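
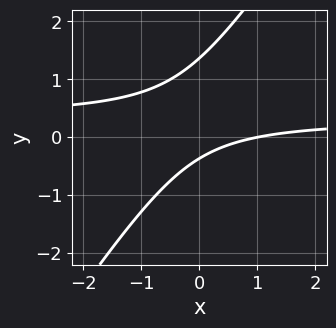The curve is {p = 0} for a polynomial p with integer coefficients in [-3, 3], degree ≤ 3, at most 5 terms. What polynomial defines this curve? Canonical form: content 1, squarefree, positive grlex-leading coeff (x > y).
The degree is 2 — a generic line meets the curve in up to 2 points.
Reading off the gridlines: one x-axis crossing is at x = 1.
These observations pin down the coefficients.

3*x*y - 2*y^2 - x + 2*y + 1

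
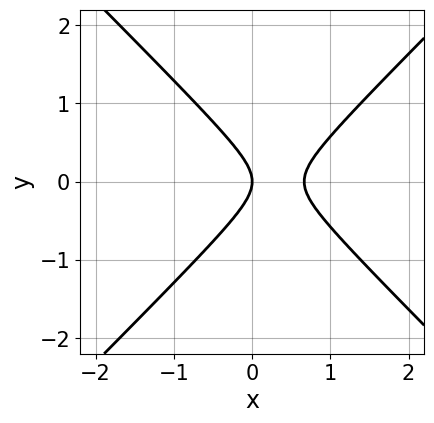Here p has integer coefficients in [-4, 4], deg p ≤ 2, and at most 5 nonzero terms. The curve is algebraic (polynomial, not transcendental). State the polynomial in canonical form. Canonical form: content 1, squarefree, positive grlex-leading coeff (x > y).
1. Degree: the shape is more complex than any degree-1 curve, so deg p = 2.
2. Symmetries: it's symmetric under y → −y, forcing even powers of y.
3. Observable constraints: one y-axis crossing is at y = 0; it crosses the x-axis at the gridline x = 0.
4. Together with the visible shape, these determine p as stated.

3*x^2 - 3*y^2 - 2*x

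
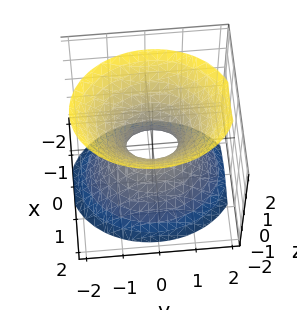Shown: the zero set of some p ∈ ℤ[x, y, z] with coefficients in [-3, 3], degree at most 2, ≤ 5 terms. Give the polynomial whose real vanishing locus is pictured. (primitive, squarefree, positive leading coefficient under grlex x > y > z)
(a) Degree: one connected sheet with a waist; a quadric, so deg p = 2.
(b) Symmetries: mirror symmetry x ↦ −x ⇒ only even powers of x; the y ↦ −y reflection is a symmetry, so y appears only in even powers; it's symmetric under z → −z, forcing even powers of z.
(c) From the visible intercepts: the surface avoids every integer z-axis point in the box.
(d) These observations pin down the coefficients.

3*x^2 + 2*y^2 - 2*z^2 - 1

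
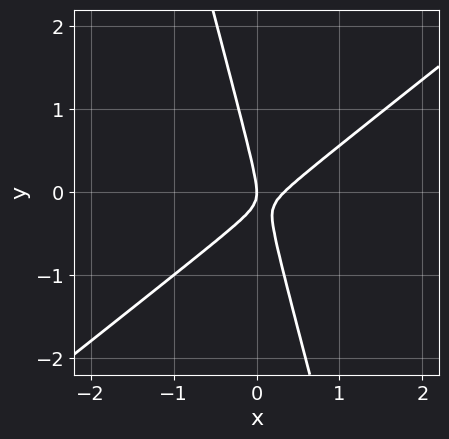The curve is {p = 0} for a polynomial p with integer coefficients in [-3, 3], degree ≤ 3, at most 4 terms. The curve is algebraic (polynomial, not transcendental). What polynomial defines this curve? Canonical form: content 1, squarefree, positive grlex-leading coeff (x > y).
3*x^2 - 3*x*y - y^2 - x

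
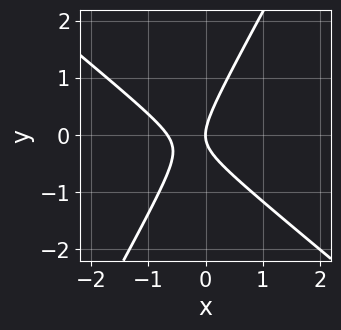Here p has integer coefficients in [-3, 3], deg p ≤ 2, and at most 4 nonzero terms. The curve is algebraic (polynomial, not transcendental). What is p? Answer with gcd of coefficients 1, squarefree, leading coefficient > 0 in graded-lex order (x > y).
3*x^2 + 2*x*y - 2*y^2 + 2*x

1. deg p = 2. The shape is more complex than any degree-1 curve.
2. Reading off the gridlines: it meets the x-axis at x = 0 (among the integer gridlines); it crosses the y-axis at the gridline y = 0.
3. Assembling these constraints gives the stated polynomial.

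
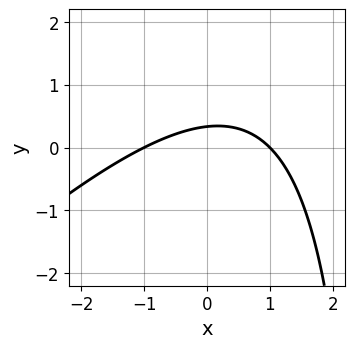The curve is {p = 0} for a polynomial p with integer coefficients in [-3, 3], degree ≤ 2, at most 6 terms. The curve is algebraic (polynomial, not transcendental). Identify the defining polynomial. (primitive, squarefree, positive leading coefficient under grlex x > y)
x^2 - x*y + 3*y - 1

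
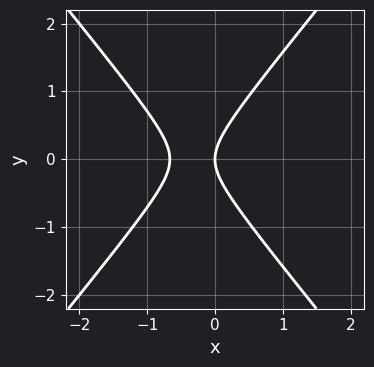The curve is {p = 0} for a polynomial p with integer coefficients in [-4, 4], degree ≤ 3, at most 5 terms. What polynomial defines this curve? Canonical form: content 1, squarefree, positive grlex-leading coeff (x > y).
3*x^2 - 2*y^2 + 2*x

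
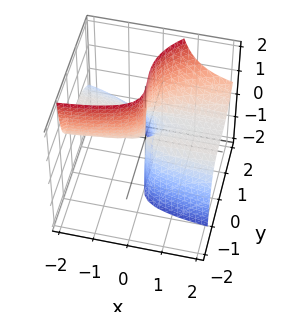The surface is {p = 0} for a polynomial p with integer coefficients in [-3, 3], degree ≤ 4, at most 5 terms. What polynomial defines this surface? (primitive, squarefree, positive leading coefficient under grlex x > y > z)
2*x*y*z - 2*y^3 + 3*x*z + 2*y^2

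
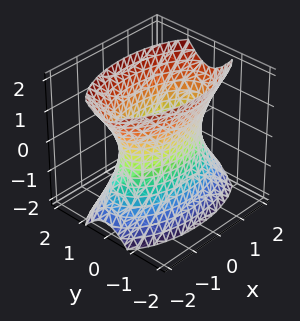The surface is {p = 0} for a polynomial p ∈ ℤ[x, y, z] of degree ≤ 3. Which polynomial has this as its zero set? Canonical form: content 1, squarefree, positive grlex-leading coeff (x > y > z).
(a) Degree: an hourglass — one-sheet hyperboloid; a quadric, so deg p = 2.
(b) Symmetries: it's symmetric under y → −y, forcing even powers of y; mirror symmetry z ↦ −z ⇒ only even powers of z; it's symmetric under x → −x, forcing even powers of x.
(c) Reading off the gridlines: the surface avoids every integer z-axis point in the box.
(d) Solving for integer coefficients yields p as stated.

x^2 + 3*y^2 - z^2 - 2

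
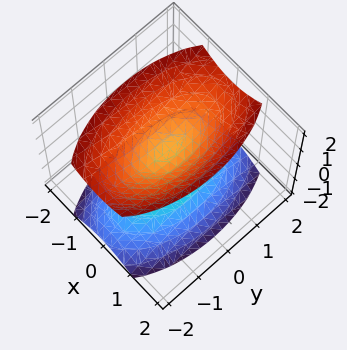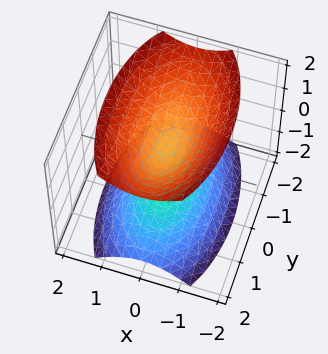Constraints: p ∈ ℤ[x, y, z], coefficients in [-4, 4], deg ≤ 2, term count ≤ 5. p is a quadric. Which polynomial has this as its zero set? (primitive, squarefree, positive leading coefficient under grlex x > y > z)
3*x^2 + y^2 - 2*z^2 + 1

1. The picture has 2 separate pieces. Treating them together as one polynomial.
2. Degree: two sheets facing apart; a quadric, so deg p = 2.
3. Symmetries: mirror symmetry y ↦ −y ⇒ only even powers of y; the x ↦ −x reflection is a symmetry, so x appears only in even powers; the z ↦ −z reflection is a symmetry, so z appears only in even powers.
4. Reading off the gridlines: no y-intercept at any integer in the box; no x-intercept at any integer in the box.
5. These observations pin down the coefficients.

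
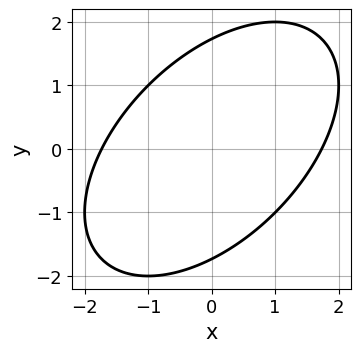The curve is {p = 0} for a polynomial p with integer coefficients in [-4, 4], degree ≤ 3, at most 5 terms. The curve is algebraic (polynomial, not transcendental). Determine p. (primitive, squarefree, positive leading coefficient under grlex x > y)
1. Degree: a generic line meets the curve in up to 2 points, so deg p = 2.
2. Solving for integer coefficients yields p as stated.

x^2 - x*y + y^2 - 3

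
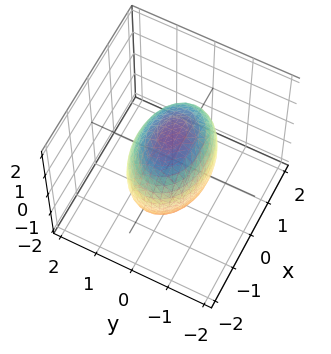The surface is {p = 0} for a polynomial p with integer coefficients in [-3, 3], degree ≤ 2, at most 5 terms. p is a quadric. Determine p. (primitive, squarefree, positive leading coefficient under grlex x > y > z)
x^2 + 2*y^2 + z^2 - 2

First, deg p = 2. Bounded and convex; a quadric.
Next, symmetries: the x ↦ −x reflection is a symmetry, so x appears only in even powers; the y ↦ −y reflection is a symmetry, so y appears only in even powers; it's symmetric under z → −z, forcing even powers of z.
Next, reading off the gridlines: among the integer gridlines, it crosses the y-axis at y ∈ {-1, 1}.
Finally, the integer polynomial consistent with all of this is the stated p.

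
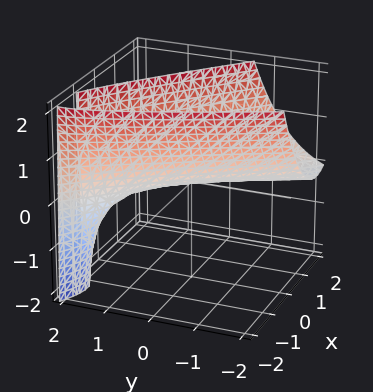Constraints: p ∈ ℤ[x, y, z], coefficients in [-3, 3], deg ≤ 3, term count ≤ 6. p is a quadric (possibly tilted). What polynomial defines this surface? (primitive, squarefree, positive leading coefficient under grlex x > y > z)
1. deg p = 2.
2. Reading off the gridlines: one z-axis crossing is at z = 0; it meets the x-axis at x = 0 (among the integer gridlines); one y-axis crossing is at y = 0.
3. Together with the visible shape, these determine p as stated.

2*x^2 + 3*x*y + y^2 + y*z - 2*z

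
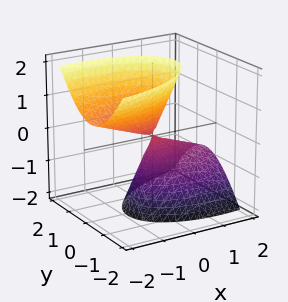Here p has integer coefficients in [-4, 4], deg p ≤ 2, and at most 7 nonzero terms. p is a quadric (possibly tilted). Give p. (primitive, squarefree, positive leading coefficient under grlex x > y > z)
(a) I count 2 distinct pieces.
(b) The degree is 2 — the shape is more complex than any degree-1 surface.
(c) Checking where it meets the axes: it meets the y-axis at y = 0 (among the integer gridlines); it crosses the x-axis at the gridline x = 0; it meets the z-axis at z = 0 (among the integer gridlines).
(d) Putting this together gives p.

x^2 - x*y + 2*x*z + 3*y^2 - z^2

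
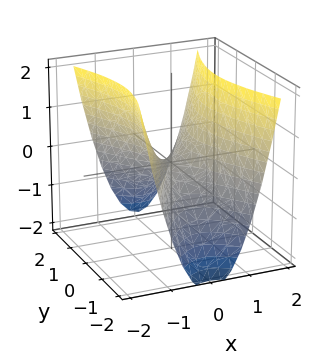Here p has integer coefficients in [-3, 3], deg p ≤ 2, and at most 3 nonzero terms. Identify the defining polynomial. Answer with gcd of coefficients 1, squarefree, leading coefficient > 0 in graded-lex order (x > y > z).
3*x^2 - y^2 - 2*z

(a) deg p = 2.
(b) Symmetries: mirror symmetry y ↦ −y ⇒ only even powers of y; the x ↦ −x reflection is a symmetry, so x appears only in even powers.
(c) From the visible intercepts: it crosses the y-axis at the gridline y = 0; it meets the x-axis at x = 0 (among the integer gridlines).
(d) These observations pin down the coefficients.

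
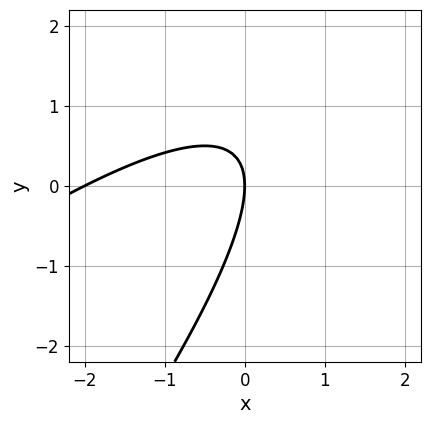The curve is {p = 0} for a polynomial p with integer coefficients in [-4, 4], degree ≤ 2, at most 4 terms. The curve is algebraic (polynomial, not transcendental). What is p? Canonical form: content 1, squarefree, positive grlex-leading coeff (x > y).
x^2 - 2*x*y + y^2 + 2*x

The degree is 2 — no degree-1 curve has this shape.
From the axis intercepts and sections: it crosses the y-axis at the gridline y = 0; among the integer gridlines, it crosses the x-axis at x ∈ {-2, 0}.
Together with the visible shape, these determine p as stated.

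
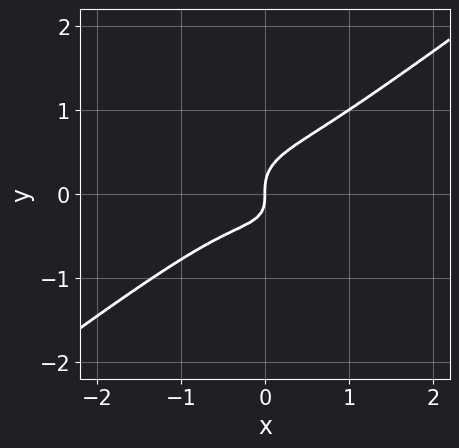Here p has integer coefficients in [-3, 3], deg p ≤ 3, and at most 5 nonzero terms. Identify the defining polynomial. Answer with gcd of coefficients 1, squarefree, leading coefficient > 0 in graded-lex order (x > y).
2*x^3 - x^2*y - 3*y^3 + x*y + x

(a) Degree: a generic line meets the curve in up to 3 points, so deg p = 3.
(b) Reading off the gridlines: one x-axis crossing is at x = 0; one y-axis crossing is at y = 0.
(c) Assembling these constraints gives the stated polynomial.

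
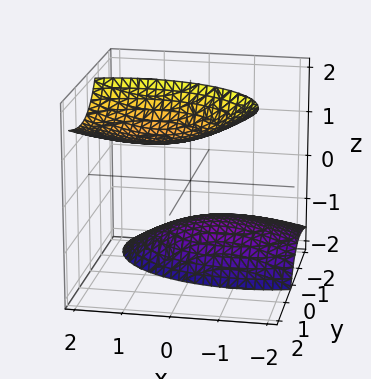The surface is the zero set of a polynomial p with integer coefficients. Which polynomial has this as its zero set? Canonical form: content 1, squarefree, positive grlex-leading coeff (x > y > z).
First, the picture has 2 separate pieces.
Then, degree: no degree-1 surface has this shape, so deg p = 2.
Next, checking where it meets the axes: the surface avoids every integer x-axis point in the box; no y-intercept at any integer in the box.
Finally, assembling these constraints gives the stated polynomial.

x^2 - x*z + 2*y^2 - 3*y*z - z^2 + 3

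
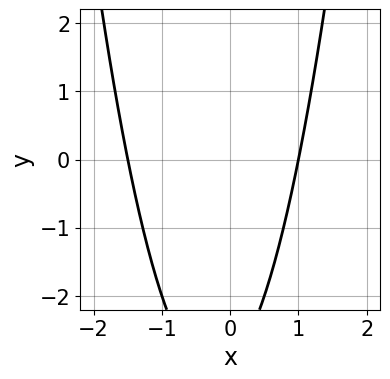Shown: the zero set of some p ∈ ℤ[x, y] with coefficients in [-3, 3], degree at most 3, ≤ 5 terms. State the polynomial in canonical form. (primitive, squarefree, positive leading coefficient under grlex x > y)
2*x^2 + x - y - 3

First, degree: no degree-1 curve has this shape, so deg p = 2.
Next, checking where it meets the axes: one x-axis crossing is at x = 1; the curve avoids every integer y-axis point in the box.
Finally, putting this together gives p.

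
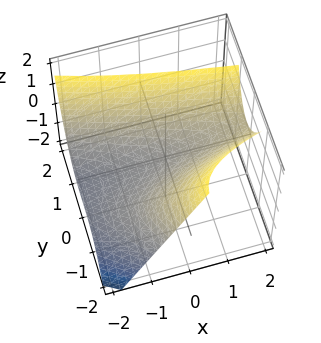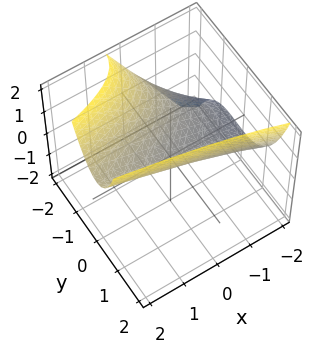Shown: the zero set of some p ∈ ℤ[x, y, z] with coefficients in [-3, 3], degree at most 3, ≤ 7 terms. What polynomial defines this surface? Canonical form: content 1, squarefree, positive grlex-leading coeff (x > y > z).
1. deg p = 3. The shape is more complex than any degree-2 surface.
2. From the visible intercepts: it meets the z-axis at z = 0 (among the integer gridlines); it meets the y-axis at y = 0 (among the integer gridlines); it meets the x-axis at x = 0 (among the integer gridlines).
3. Putting this together gives p.

x*y^2 + y^3 + 3*y^2 + x - 3*z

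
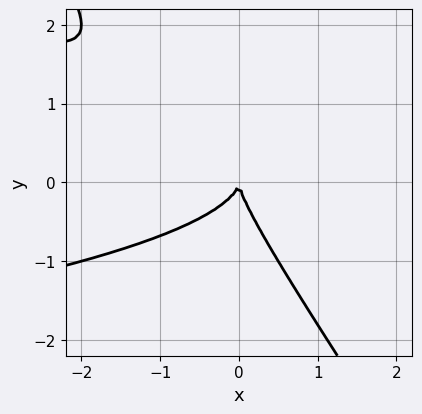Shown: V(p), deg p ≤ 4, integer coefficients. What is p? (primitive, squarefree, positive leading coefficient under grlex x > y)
The degree is 3 — a generic line meets the curve in up to 3 points.
Observable constraints: it crosses the x-axis at the gridline x = 0; one y-axis crossing is at y = 0.
Assembling these constraints gives the stated polynomial.

3*x*y^2 + 2*y^3 + 2*x^2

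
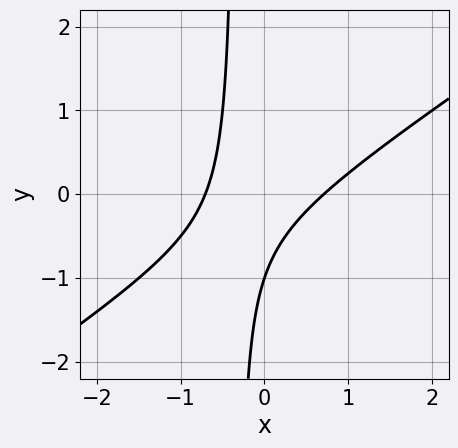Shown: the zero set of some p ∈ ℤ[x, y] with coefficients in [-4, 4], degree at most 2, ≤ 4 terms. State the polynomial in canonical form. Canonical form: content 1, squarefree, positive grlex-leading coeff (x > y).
2*x^2 - 3*x*y - y - 1

deg p = 2.
Reading off the gridlines: one y-axis crossing is at y = -1.
Matching integer coefficients to the picture gives p.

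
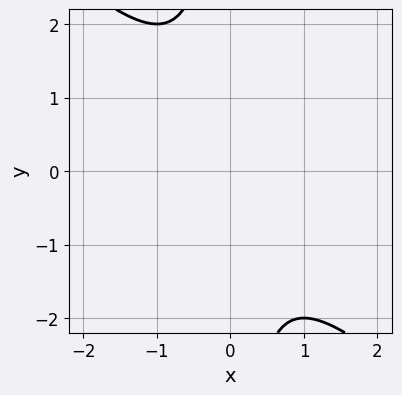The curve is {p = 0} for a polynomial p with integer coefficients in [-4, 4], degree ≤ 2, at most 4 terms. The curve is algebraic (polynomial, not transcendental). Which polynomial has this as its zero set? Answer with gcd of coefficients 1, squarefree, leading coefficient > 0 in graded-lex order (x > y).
(a) Degree: a generic line meets the curve in up to 2 points, so deg p = 2.
(b) Observable constraints: the curve avoids every integer y-axis point in the box; no x-intercept at any integer in the box.
(c) These observations pin down the coefficients.

x^2 + x*y + 1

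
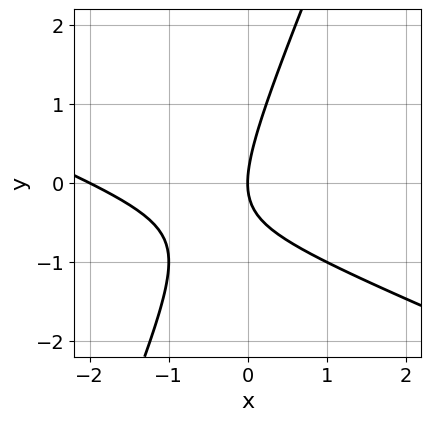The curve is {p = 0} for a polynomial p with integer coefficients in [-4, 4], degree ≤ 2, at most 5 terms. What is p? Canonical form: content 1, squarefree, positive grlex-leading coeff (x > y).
x^2 + 2*x*y - y^2 + 2*x

First, degree: a generic line meets the curve in up to 2 points, so deg p = 2.
Then, from the visible intercepts: among the integer gridlines, it crosses the x-axis at x ∈ {-2, 0}; one y-axis crossing is at y = 0.
Finally, together with the visible shape, these determine p as stated.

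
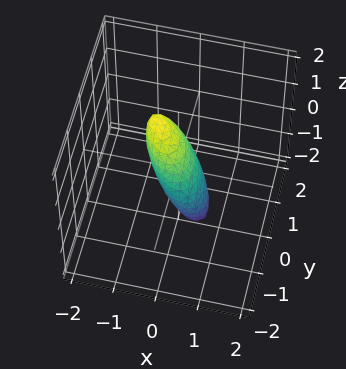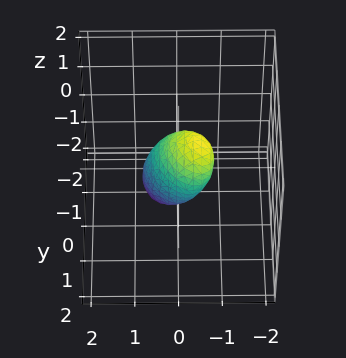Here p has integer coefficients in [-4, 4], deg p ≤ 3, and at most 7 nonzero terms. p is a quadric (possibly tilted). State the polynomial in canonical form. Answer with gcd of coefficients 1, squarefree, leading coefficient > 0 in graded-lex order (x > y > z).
3*x^2 + 2*x*y + 2*x*z + 2*y^2 + z^2 - 1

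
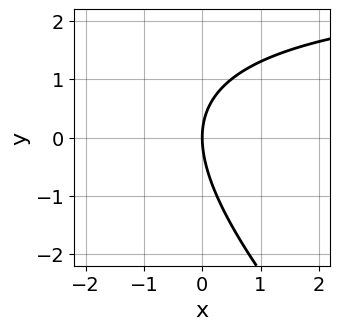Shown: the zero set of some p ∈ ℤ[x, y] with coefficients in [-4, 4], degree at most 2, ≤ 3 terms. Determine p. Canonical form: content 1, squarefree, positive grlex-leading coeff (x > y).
First, the degree is 2 — a generic line meets the curve in up to 2 points.
Then, observable constraints: one x-axis crossing is at x = 0; one y-axis crossing is at y = 0.
Finally, fitting integer coefficients to these (and the overall shape) gives p.

x*y + y^2 - 3*x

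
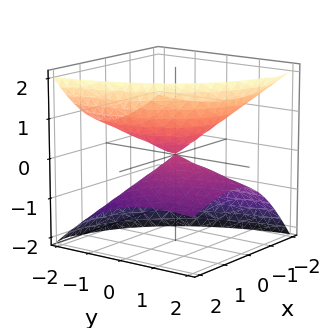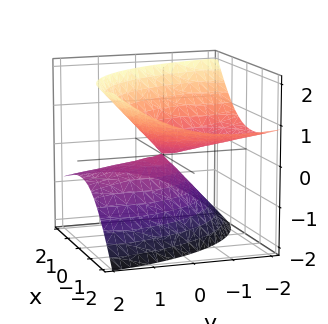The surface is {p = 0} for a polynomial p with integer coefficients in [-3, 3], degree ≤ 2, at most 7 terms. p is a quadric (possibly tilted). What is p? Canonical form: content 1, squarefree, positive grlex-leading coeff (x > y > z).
2*x^2 + 3*x*z + y^2 + 3*y*z - 3*z^2

(a) The picture has 2 separate pieces. Treating them together as one polynomial.
(b) The degree is 2 — the shape is more complex than any degree-1 surface.
(c) Observable constraints: it meets the x-axis at x = 0 (among the integer gridlines); one y-axis crossing is at y = 0.
(d) Together with the visible shape, these determine p as stated.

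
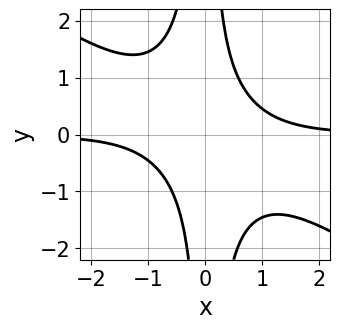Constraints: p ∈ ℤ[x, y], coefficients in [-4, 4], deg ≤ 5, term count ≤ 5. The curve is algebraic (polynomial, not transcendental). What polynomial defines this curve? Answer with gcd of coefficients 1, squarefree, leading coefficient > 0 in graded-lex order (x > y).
First, deg p = 4.
Then, from the axis intercepts and sections: the curve avoids every integer y-axis point in the box; no x-intercept at any integer in the box.
Finally, the integer polynomial consistent with all of this is the stated p.

2*x^3*y + 3*x^2*y^2 + x*y - 2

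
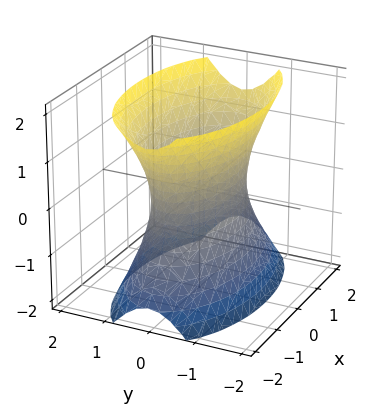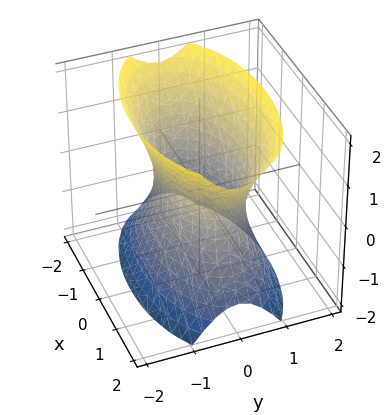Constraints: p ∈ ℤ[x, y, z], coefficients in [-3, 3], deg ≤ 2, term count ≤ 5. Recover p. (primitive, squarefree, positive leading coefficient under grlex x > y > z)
x^2 + 3*y^2 - z^2 - 2

Degree: an hourglass — one-sheet hyperboloid; a quadric, so deg p = 2.
Symmetries: it's symmetric under y → −y, forcing even powers of y; mirror symmetry z ↦ −z ⇒ only even powers of z; it's symmetric under x → −x, forcing even powers of x.
Checking where it meets the axes: no z-intercept at any integer in the box.
Putting this together gives p.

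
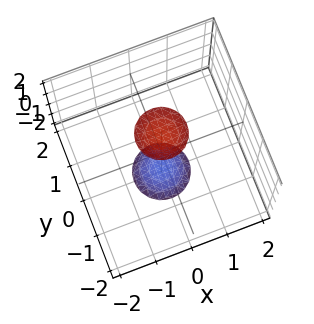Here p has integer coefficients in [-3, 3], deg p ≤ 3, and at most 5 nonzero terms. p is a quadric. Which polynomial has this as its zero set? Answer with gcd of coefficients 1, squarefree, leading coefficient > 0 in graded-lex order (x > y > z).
3*x^2 + 3*y^2 - z^2 + 3

There are 2 components. Treating them together as one polynomial.
Degree: two sheets facing apart; a quadric, so deg p = 2.
Symmetries: the z ↦ −z reflection is a symmetry, so z appears only in even powers; every cross-section ⟂ z is a circle, so x, y appear only via x² + y².
From the axis intercepts and sections: no x-intercept at any integer in the box; a circular section at z = -2 has radius between 0 and 1; the surface avoids every integer y-axis point in the box.
Together with the visible shape, these determine p as stated.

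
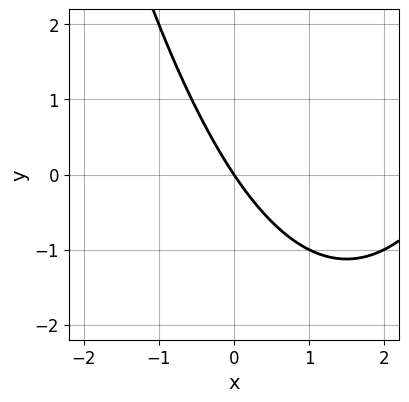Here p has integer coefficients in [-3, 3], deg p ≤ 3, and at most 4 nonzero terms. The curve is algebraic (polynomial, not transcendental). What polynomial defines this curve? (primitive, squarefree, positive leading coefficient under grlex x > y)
1. deg p = 2.
2. Reading off the gridlines: one y-axis crossing is at y = 0; it meets the x-axis at x = 0 (among the integer gridlines).
3. Putting this together gives p.

x^2 - 3*x - 2*y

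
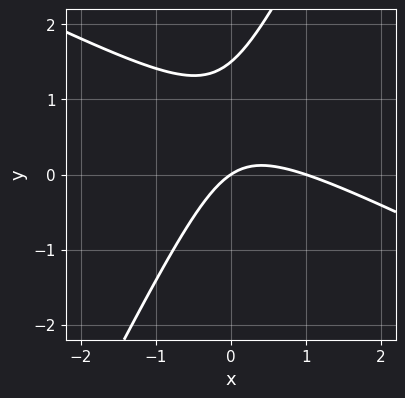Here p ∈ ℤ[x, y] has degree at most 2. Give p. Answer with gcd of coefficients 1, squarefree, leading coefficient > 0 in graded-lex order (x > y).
2*x^2 + 3*x*y - 2*y^2 - 2*x + 3*y

Degree: a generic line meets the curve in up to 2 points, so deg p = 2.
Checking where it meets the axes: it meets the y-axis at y = 0 (among the integer gridlines); among the integer gridlines, it crosses the x-axis at x ∈ {0, 1}.
Assembling these constraints gives the stated polynomial.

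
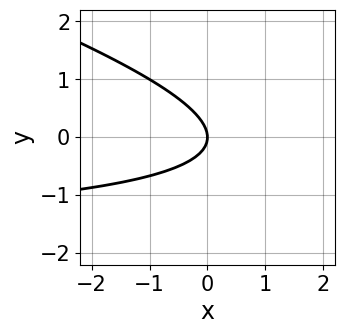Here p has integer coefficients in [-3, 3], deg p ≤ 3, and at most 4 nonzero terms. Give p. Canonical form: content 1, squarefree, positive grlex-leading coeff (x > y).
x*y + 3*y^2 + 2*x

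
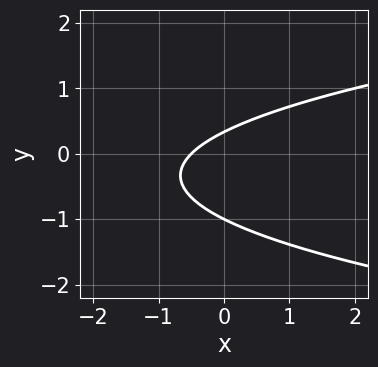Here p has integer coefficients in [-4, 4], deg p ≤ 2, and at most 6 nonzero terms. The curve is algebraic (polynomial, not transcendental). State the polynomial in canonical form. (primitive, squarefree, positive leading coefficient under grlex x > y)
First, deg p = 2.
Then, from the axis intercepts and sections: it crosses the y-axis at the gridline y = -1.
Finally, putting this together gives p.

3*y^2 - 2*x + 2*y - 1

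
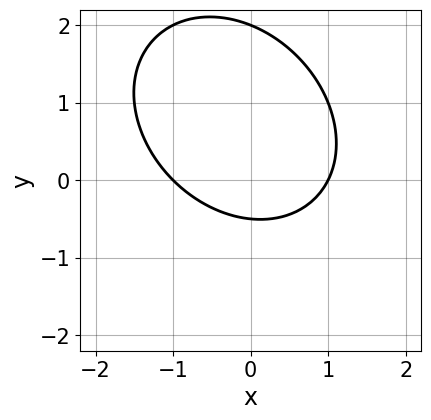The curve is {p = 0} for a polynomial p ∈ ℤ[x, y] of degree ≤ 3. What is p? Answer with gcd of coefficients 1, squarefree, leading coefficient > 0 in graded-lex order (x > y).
2*x^2 + x*y + 2*y^2 - 3*y - 2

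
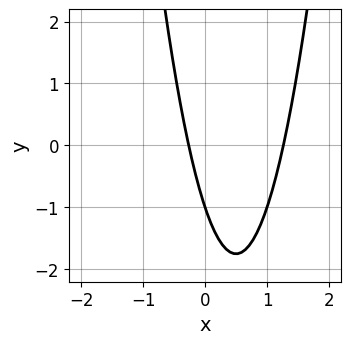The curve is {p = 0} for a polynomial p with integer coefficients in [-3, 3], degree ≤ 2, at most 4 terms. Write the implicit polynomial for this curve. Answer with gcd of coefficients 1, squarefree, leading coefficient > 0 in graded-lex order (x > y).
1. Degree: no degree-1 curve has this shape, so deg p = 2.
2. From the visible intercepts: it crosses the y-axis at the gridline y = -1.
3. The integer polynomial consistent with all of this is the stated p.

3*x^2 - 3*x - y - 1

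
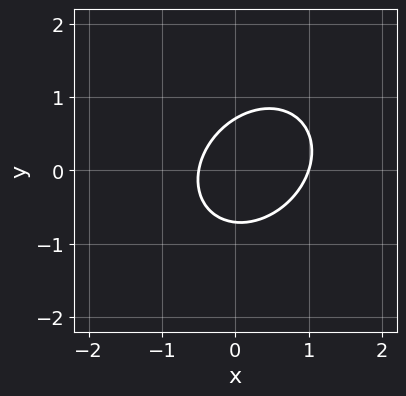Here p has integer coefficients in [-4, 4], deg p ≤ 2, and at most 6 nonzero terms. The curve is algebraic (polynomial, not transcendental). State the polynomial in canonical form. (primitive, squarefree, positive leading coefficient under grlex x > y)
2*x^2 - x*y + 2*y^2 - x - 1

1. Degree: a generic line meets the curve in up to 2 points, so deg p = 2.
2. Reading off the gridlines: one x-axis crossing is at x = 1.
3. Fitting integer coefficients to these (and the overall shape) gives p.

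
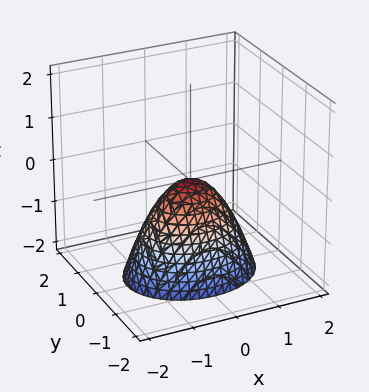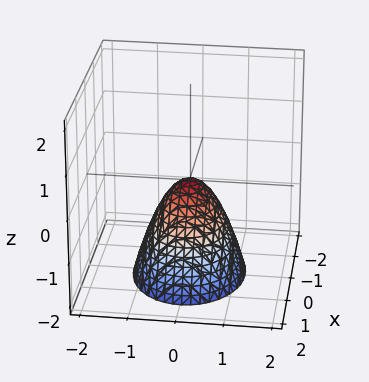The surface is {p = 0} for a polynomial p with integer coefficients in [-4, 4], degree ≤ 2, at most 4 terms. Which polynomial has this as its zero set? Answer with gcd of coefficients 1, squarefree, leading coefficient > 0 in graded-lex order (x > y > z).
(a) The degree is 2 — a single bowl opening along one axis; a quadric.
(b) Symmetries: mirror symmetry x ↦ −x ⇒ only even powers of x; the y ↦ −y reflection is a symmetry, so y appears only in even powers.
(c) Checking where it meets the axes: it crosses the y-axis at the gridline y = 0; it meets the z-axis at z = 0 (among the integer gridlines); one x-axis crossing is at x = 0.
(d) Together with the visible shape, these determine p as stated.

2*x^2 + 3*y^2 + 2*z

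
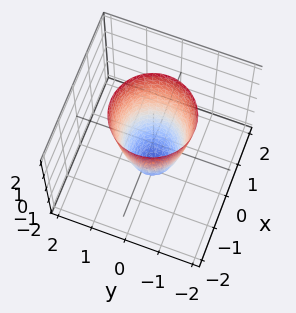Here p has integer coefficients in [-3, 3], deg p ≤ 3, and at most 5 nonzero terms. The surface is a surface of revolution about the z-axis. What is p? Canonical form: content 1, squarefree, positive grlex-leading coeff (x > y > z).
(a) The degree is 2 — no degree-1 surface has this shape.
(b) By symmetry, the surface is invariant under rotation about z: p = q(x² + y², z).
(c) Checking where it meets the axes: a circular section at z = -1 has radius between 0 and 1; it meets the z-axis at z = -2 (among the integer gridlines).
(d) Matching integer coefficients to the picture gives p.

3*x^2 + 3*y^2 - z - 2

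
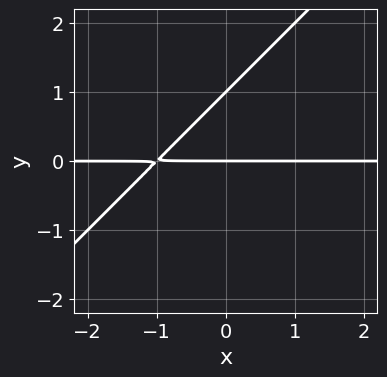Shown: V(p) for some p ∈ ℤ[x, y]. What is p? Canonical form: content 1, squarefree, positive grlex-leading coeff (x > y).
1. deg p = 2.
2. Observable constraints: the visible x-axis segment lies entirely on the curve; among the integer gridlines, it crosses the y-axis at y ∈ {0, 1}.
3. Solving for integer coefficients yields p as stated.

x*y - y^2 + y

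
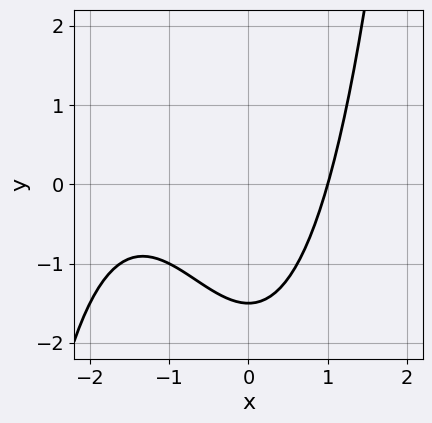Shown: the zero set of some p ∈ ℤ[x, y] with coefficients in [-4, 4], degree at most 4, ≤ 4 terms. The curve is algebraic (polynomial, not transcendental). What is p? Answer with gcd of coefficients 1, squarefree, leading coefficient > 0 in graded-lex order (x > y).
(a) deg p = 3. No degree-2 curve has this shape.
(b) Checking where it meets the axes: one x-axis crossing is at x = 1.
(c) Solving for integer coefficients yields p as stated.

x^3 + 2*x^2 - 2*y - 3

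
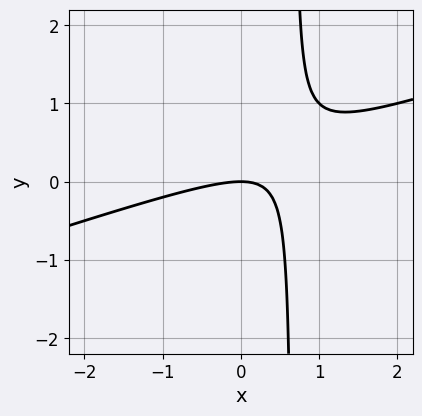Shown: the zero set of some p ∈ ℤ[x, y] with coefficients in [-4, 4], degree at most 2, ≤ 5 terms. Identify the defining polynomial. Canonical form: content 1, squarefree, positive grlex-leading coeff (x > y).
x^2 - 3*x*y + 2*y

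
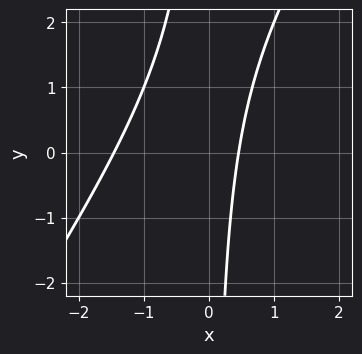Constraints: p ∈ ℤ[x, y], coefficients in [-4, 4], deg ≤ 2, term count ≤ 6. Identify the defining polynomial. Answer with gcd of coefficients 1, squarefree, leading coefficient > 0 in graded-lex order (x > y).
3*x^2 - 2*x*y + 3*x - 2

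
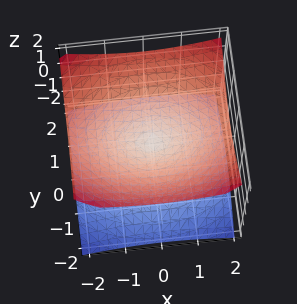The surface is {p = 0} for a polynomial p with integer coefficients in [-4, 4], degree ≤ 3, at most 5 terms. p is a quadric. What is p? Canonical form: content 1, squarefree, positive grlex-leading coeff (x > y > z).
The degree is 2 — two nappes meeting at a single point; a quadric.
Symmetries: the z ↦ −z reflection is a symmetry, so z appears only in even powers; the y ↦ −y reflection is a symmetry, so y appears only in even powers; it's symmetric under x → −x, forcing even powers of x.
Checking where it meets the axes: it crosses the x-axis at the gridline x = 0; one z-axis crossing is at z = 0; one y-axis crossing is at y = 0.
Fitting integer coefficients to these (and the overall shape) gives p.

x^2 + 2*y^2 - 3*z^2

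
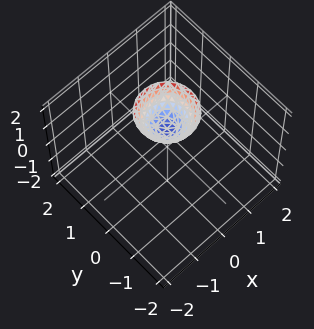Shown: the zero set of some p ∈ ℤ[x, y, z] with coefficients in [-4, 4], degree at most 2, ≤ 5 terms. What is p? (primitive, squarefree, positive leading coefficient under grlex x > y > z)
3*x^2 + 3*y^2 - 2*z + 2

First, deg p = 2. No degree-1 surface has this shape.
Then, symmetries: rotational symmetry about the z-axis ⇒ p depends on x, y only through x² + y².
Next, from the visible intercepts: the surface avoids every integer x-axis point in the box; one z-axis crossing is at z = 1; a circular section at z = 2 has radius between 0 and 1; it misses every integer gridline on the y-axis.
Finally, these observations pin down the coefficients.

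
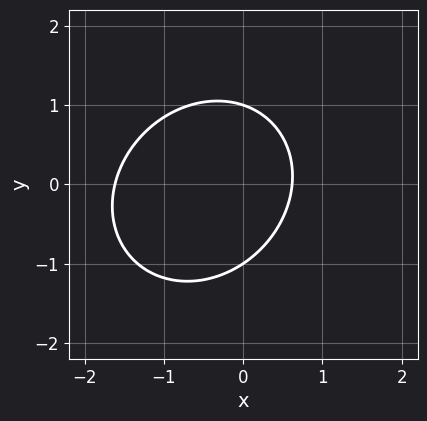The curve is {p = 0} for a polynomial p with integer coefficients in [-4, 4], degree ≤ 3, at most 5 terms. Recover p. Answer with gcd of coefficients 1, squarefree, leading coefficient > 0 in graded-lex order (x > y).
3*x^2 - x*y + 3*y^2 + 3*x - 3

1. The degree is 2 — no degree-1 curve has this shape.
2. Against the integer gridlines: among the integer gridlines, it crosses the y-axis at y ∈ {-1, 1}.
3. Putting this together gives p.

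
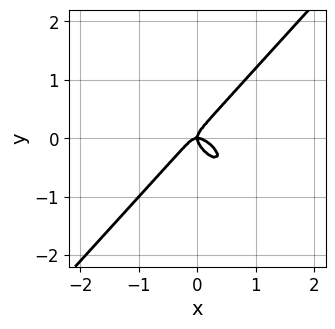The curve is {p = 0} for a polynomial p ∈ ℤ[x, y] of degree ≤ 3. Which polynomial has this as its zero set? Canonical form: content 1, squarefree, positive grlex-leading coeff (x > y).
3*x^3 + 2*x^2*y - x*y^2 - 3*y^3 + x*y

First, the degree is 3 — the shape is more complex than any degree-2 curve.
Then, from the visible intercepts: one y-axis crossing is at y = 0; it crosses the x-axis at the gridline x = 0.
Finally, putting this together gives p.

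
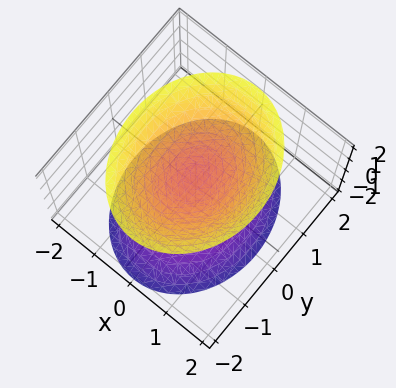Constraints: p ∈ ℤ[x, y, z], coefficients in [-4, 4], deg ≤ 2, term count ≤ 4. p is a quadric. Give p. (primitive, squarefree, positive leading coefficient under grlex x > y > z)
(a) I count 2 distinct pieces. They look like related sheets of one shape, so recover p as a whole.
(b) deg p = 2. Two sheets facing apart; a quadric.
(c) Symmetries: it's symmetric under z → −z, forcing even powers of z; it's symmetric under y → −y, forcing even powers of y; mirror symmetry x ↦ −x ⇒ only even powers of x.
(d) From the axis intercepts and sections: the surface avoids every integer x-axis point in the box; it misses every integer gridline on the y-axis.
(e) Putting this together gives p.

3*x^2 + 2*y^2 - 2*z^2 + 1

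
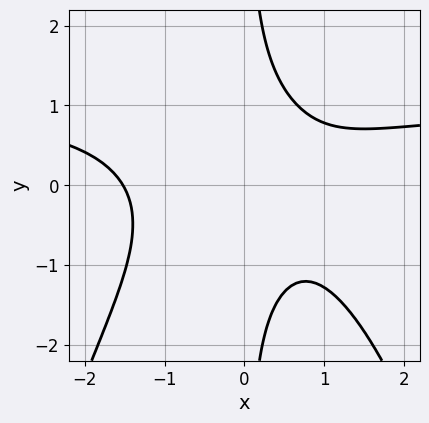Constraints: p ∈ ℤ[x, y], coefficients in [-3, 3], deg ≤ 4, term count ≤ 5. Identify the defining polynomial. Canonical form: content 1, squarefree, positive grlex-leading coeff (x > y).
x^3*y - x^3 + 2*x*y^2 + x - 2

1. The degree is 4 — no degree-3 curve has this shape.
2. From the visible intercepts: it misses every integer gridline on the y-axis.
3. Matching integer coefficients to the picture gives p.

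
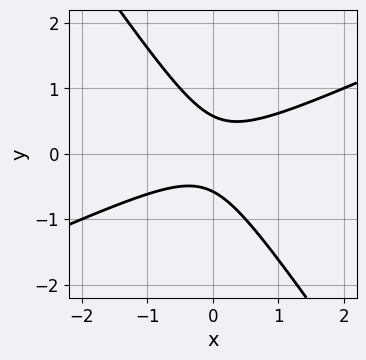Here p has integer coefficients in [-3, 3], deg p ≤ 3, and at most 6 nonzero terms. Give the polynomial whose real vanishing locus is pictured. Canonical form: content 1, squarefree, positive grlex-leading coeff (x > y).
2*x^2 - 3*x*y - 3*y^2 + 1

The degree is 2 — the shape is more complex than any degree-1 curve.
Against the integer gridlines: it misses every integer gridline on the x-axis.
Assembling these constraints gives the stated polynomial.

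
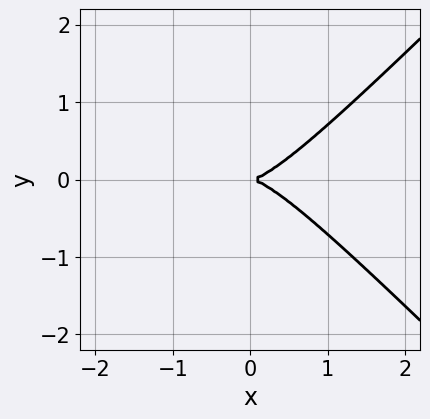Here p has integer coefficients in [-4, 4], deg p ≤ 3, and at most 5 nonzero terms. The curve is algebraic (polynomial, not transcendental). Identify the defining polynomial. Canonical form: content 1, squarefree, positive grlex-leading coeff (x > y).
1. Degree: the shape is more complex than any degree-2 curve, so deg p = 3.
2. Symmetries: mirror symmetry y ↦ −y ⇒ only even powers of y.
3. From the axis intercepts and sections: it meets the y-axis at y = 0 (among the integer gridlines); it meets the x-axis at x = 0 (among the integer gridlines).
4. Together with the visible shape, these determine p as stated.

x^3 - x*y^2 - y^2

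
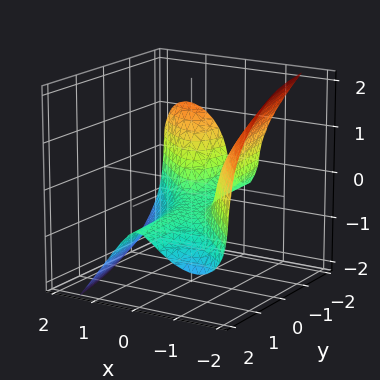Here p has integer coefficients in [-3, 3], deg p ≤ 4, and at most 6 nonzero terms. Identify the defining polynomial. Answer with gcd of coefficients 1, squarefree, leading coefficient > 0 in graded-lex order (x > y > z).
3*x^3 + 3*x^2*y + 2*z^3 + z + 1

(a) Degree: a generic line meets the surface in up to 3 points, so deg p = 3.
(b) Observable constraints: no y-intercept at any integer in the box.
(c) Putting this together gives p.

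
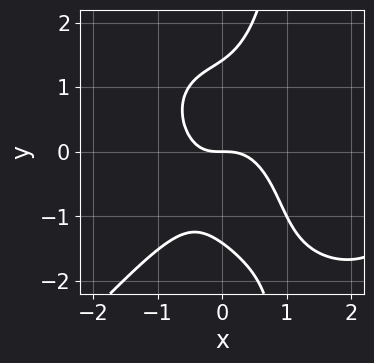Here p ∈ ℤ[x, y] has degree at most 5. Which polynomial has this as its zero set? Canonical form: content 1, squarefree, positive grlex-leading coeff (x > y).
(a) Degree: the shape is more complex than any degree-3 curve, so deg p = 4.
(b) From the axis intercepts and sections: it crosses the x-axis at the gridline x = 0; it meets the y-axis at y = 0 (among the integer gridlines).
(c) Fitting integer coefficients to these (and the overall shape) gives p.

x^4 - x*y^3 - 3*x^3 + y^3 - 2*y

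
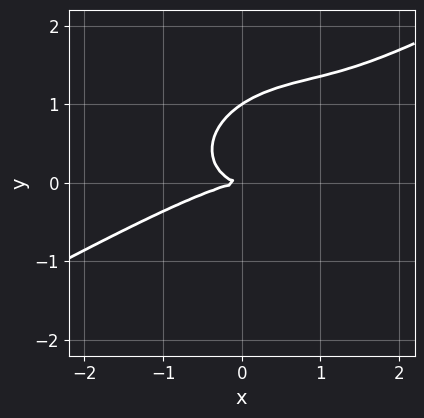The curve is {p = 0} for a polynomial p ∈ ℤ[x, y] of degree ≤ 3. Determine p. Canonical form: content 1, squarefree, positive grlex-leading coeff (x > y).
First, the degree is 3 — no degree-2 curve has this shape.
Next, checking where it meets the axes: one x-axis crossing is at x = 0; the y-axis gridline crossings are at y ∈ {0, 1}.
Finally, assembling these constraints gives the stated polynomial.

x^3 - 2*x^2*y + 2*x*y^2 - 3*y^3 + 3*y^2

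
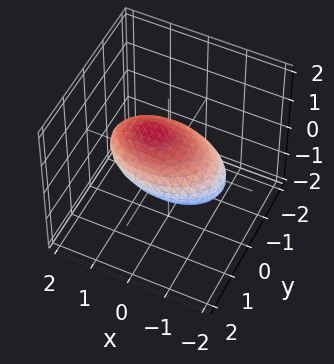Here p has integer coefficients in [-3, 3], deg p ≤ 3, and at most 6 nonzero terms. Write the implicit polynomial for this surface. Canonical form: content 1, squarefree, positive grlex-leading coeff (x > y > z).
x^2 - x*z + 2*y^2 + 3*z^2 - 2

(a) The degree is 2 — the shape is more complex than any degree-1 surface.
(b) From the visible intercepts: among the integer gridlines, it crosses the y-axis at y ∈ {-1, 1}.
(c) Solving for integer coefficients yields p as stated.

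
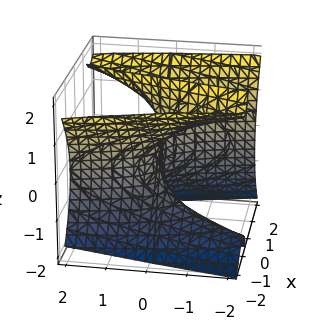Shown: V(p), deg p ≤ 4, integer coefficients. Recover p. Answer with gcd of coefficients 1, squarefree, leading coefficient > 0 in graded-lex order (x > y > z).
2*x^3 - 2*x*z^2 + x^2 + 2*y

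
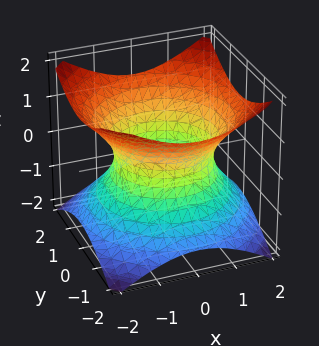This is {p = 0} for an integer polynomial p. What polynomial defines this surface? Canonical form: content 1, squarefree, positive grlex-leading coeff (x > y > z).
The degree is 2 — an hourglass — one-sheet hyperboloid; a quadric.
By symmetry, every cross-section ⟂ z is a circle, so x, y appear only via x² + y²; mirror symmetry z ↦ −z ⇒ only even powers of z.
Observable constraints: a circular section at z = 0 has radius between 1 and 2; the surface avoids every integer z-axis point in the box.
The integer polynomial consistent with all of this is the stated p.

2*x^2 + 2*y^2 - 3*z^2 - 3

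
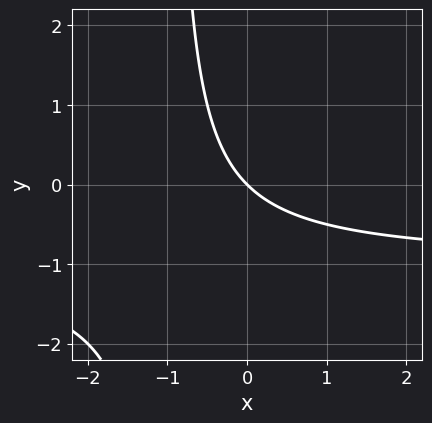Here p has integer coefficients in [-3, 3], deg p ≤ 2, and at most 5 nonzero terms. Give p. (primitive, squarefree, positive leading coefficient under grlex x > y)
x*y + x + y

deg p = 2. The shape is more complex than any degree-1 curve.
Observable constraints: it meets the x-axis at x = 0 (among the integer gridlines); it crosses the y-axis at the gridline y = 0.
Matching integer coefficients to the picture gives p.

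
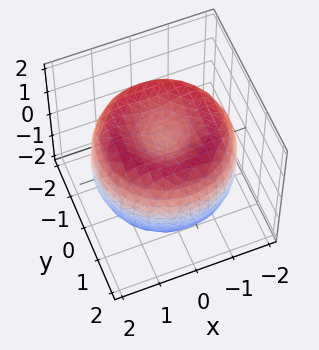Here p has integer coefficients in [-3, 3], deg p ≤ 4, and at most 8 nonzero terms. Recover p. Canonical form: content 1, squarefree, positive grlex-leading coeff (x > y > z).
First, deg p = 4. The shape is more complex than any degree-3 surface.
Next, symmetries: every cross-section ⟂ z is a circle, so x, y appear only via x² + y².
Then, observable constraints: a circular section at z = -1 has radius between 0 and 1.
Finally, assembling these constraints gives the stated polynomial.

x^4 + 2*x^2*y^2 + y^4 - 3*x^2 - 3*y^2 + 2*z^2 - 1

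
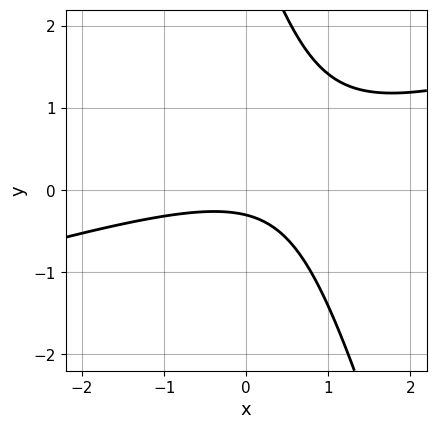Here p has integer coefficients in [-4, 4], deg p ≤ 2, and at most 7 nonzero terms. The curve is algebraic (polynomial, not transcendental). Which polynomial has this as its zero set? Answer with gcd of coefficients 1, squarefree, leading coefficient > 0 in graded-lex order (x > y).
x^2 - 3*x*y - y^2 + 3*y + 1

The degree is 2 — a generic line meets the curve in up to 2 points.
From the visible intercepts: the curve avoids every integer x-axis point in the box.
Assembling these constraints gives the stated polynomial.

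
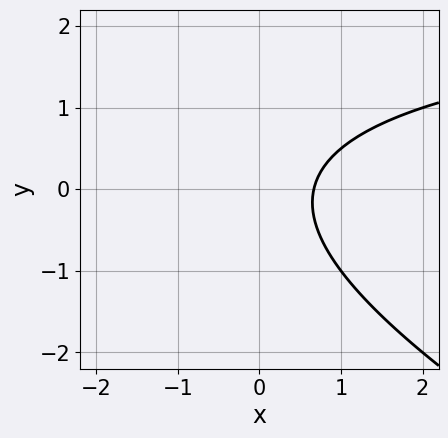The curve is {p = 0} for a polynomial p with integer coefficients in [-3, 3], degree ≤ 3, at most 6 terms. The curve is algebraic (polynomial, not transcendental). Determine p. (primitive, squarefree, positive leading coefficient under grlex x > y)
First, deg p = 2. No degree-1 curve has this shape.
Next, checking where it meets the axes: the curve avoids every integer y-axis point in the box.
Finally, together with the visible shape, these determine p as stated.

x*y + 2*y^2 - 3*x + 2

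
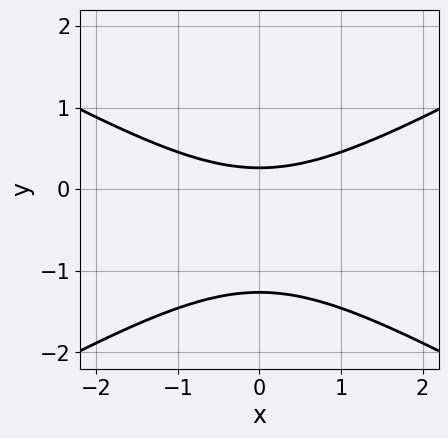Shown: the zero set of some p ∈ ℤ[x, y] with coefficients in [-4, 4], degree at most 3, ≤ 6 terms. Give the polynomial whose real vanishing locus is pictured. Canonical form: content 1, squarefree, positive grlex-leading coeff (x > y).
x^2 - 3*y^2 - 3*y + 1

(a) The degree is 2 — a generic line meets the curve in up to 2 points.
(b) Symmetries: the x ↦ −x reflection is a symmetry, so x appears only in even powers.
(c) Observable constraints: it misses every integer gridline on the x-axis.
(d) The integer polynomial consistent with all of this is the stated p.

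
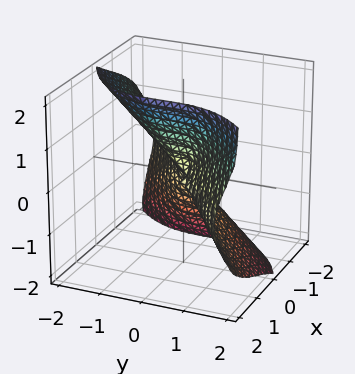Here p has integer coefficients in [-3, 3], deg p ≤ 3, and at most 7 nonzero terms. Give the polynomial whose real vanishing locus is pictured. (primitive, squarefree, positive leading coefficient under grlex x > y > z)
x^3 + 3*x*z^2 - 2*y^3 - 2*z^3 + x*z

(a) The degree is 3 — no degree-2 surface has this shape.
(b) From the visible intercepts: it crosses the y-axis at the gridline y = 0; it meets the z-axis at z = 0 (among the integer gridlines); it meets the x-axis at x = 0 (among the integer gridlines).
(c) Solving for integer coefficients yields p as stated.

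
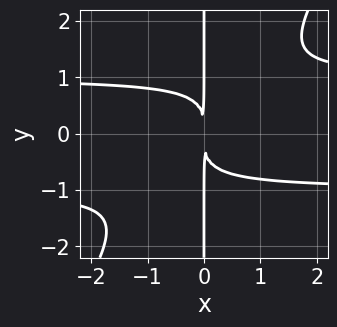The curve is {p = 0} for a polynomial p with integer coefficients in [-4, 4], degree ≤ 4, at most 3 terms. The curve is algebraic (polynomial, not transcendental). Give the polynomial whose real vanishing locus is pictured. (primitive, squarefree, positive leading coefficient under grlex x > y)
(a) deg p = 4.
(b) From the axis intercepts and sections: every point of the y-axis in the box is on the curve.
(c) The integer polynomial consistent with all of this is the stated p.

3*x^2*y^2 - 2*x*y^3 - 3*x^2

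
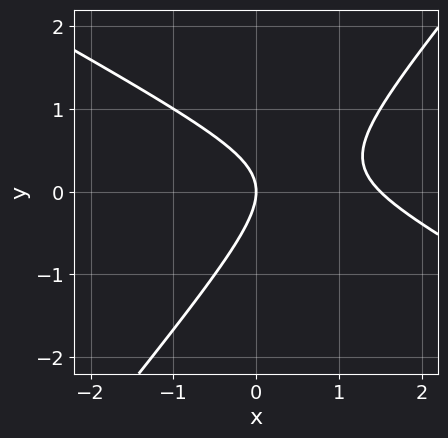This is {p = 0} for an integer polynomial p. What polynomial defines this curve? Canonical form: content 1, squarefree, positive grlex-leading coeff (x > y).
Degree: the shape is more complex than any degree-1 curve, so deg p = 2.
Against the integer gridlines: one y-axis crossing is at y = 0; one x-axis crossing is at x = 0.
Together with the visible shape, these determine p as stated.

2*x^2 + 2*x*y - 3*y^2 - 3*x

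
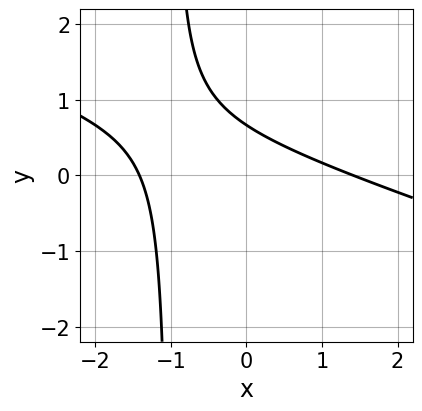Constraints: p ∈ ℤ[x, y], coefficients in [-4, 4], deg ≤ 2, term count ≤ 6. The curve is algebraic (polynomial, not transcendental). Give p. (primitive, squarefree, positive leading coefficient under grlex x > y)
1. deg p = 2. A generic line meets the curve in up to 2 points.
2. Matching integer coefficients to the picture gives p.

x^2 + 3*x*y + 3*y - 2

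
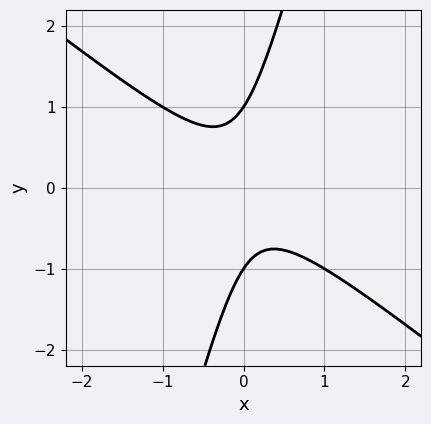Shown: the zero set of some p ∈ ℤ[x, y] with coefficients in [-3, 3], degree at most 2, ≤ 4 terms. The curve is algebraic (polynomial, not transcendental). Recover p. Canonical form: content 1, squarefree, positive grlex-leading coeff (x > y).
1. The degree is 2 — the shape is more complex than any degree-1 curve.
2. Observable constraints: the curve avoids every integer x-axis point in the box; among the integer gridlines, it crosses the y-axis at y ∈ {-1, 1}.
3. The integer polynomial consistent with all of this is the stated p.

3*x^2 + 3*x*y - y^2 + 1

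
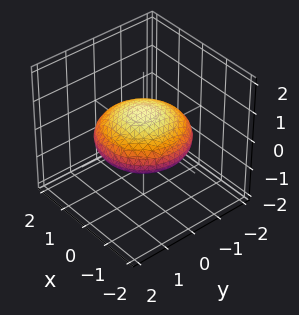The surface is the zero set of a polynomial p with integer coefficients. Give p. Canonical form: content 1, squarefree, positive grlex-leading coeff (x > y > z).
x^2 + y^2 + 3*z^2 - 2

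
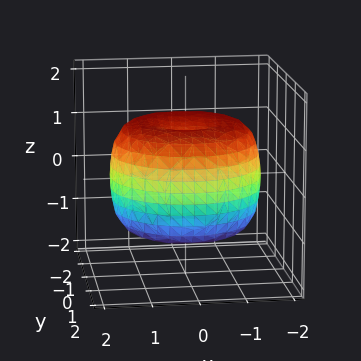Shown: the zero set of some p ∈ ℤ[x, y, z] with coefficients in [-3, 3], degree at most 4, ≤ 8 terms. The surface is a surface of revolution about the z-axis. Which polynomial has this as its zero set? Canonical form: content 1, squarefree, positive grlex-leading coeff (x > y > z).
x^4 + 2*x^2*y^2 + y^4 - 2*x^2 - 2*y^2 + 2*z^2 - 2

(a) deg p = 4. No degree-3 surface has this shape.
(b) Symmetries: rotational symmetry about the z-axis ⇒ p depends on x, y only through x² + y².
(c) From the axis intercepts and sections: among the integer gridlines, it crosses the z-axis at z ∈ {-1, 1}; a circular section at z = 0 has radius between 1 and 2.
(d) Putting this together gives p.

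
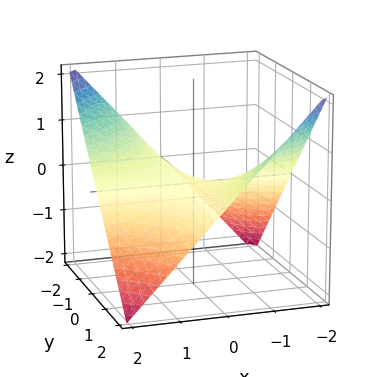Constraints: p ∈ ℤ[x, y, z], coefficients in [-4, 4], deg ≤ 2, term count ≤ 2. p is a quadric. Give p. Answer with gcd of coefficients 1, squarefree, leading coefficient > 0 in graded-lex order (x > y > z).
x*y + 2*z

(a) Degree: a saddle surface; a quadric, so deg p = 2.
(b) From the axis intercepts and sections: every point of the y-axis in the box is on the surface; it meets the z-axis at z = 0 (among the integer gridlines); every point of the x-axis in the box is on the surface.
(c) Putting this together gives p.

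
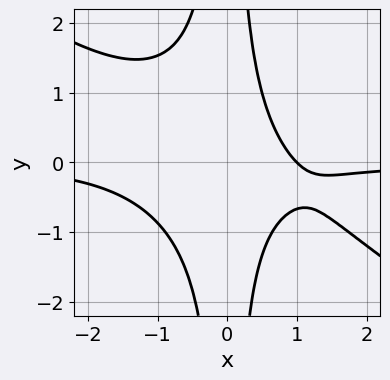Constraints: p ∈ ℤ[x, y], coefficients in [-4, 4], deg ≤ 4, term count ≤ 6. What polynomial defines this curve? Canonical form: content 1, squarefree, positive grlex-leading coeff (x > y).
deg p = 4.
Reading off the gridlines: one x-axis crossing is at x = 1; it misses every integer gridline on the y-axis.
Solving for integer coefficients yields p as stated.

2*x^3*y + 3*x^2*y^2 + 2*x - 2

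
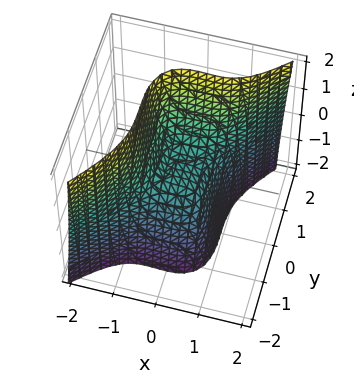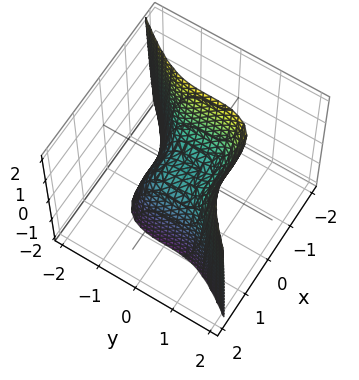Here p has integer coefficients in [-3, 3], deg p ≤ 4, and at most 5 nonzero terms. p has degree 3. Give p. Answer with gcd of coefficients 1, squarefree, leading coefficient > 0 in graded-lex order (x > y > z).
Degree: no degree-2 surface has this shape, so deg p = 3.
Observable constraints: it meets the z-axis at z = 0 (among the integer gridlines); it meets the y-axis at y = 0 (among the integer gridlines).
Matching integer coefficients to the picture gives p.

3*x^3 - x^2*z - 2*y^3 + 2*z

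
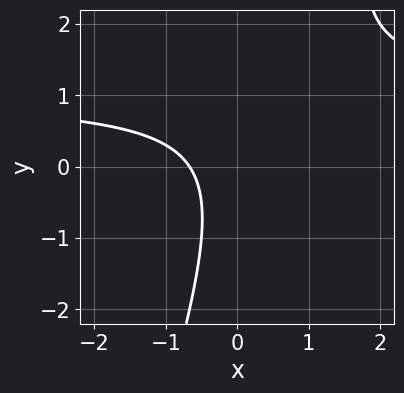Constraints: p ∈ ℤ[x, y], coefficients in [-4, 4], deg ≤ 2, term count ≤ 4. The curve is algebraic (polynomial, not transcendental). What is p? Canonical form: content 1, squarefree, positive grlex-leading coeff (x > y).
The degree is 2 — no degree-1 curve has this shape.
From the axis intercepts and sections: it misses every integer gridline on the y-axis.
Matching integer coefficients to the picture gives p.

3*x*y - y^2 - 3*x - 2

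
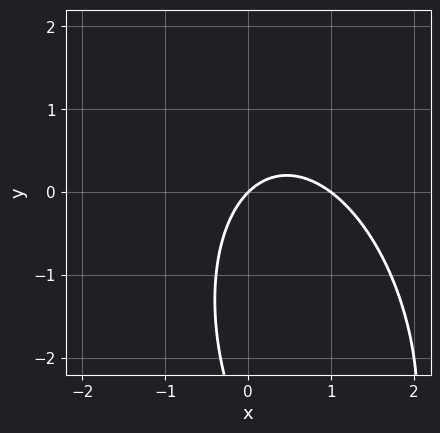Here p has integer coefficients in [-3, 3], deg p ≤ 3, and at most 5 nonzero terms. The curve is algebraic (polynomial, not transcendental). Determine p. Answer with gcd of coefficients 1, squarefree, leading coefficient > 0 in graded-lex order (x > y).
3*x^2 + x*y + y^2 - 3*x + 3*y

Degree: a generic line meets the curve in up to 2 points, so deg p = 2.
Observable constraints: one y-axis crossing is at y = 0; the x-axis gridline crossings are at x ∈ {0, 1}.
Matching integer coefficients to the picture gives p.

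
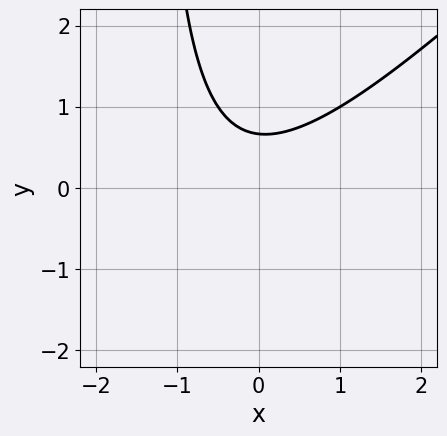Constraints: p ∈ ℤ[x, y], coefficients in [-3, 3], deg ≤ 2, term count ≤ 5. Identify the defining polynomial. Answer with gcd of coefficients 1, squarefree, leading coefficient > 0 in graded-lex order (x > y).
Degree: no degree-1 curve has this shape, so deg p = 2.
Observable constraints: it misses every integer gridline on the x-axis.
Assembling these constraints gives the stated polynomial.

2*x^2 - 2*x*y + x - 3*y + 2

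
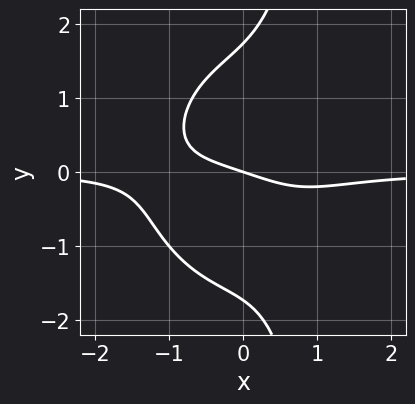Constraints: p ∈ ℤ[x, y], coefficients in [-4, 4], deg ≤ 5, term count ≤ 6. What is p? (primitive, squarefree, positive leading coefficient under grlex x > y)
2*x^3*y + x*y^3 - y^3 + x + 3*y

(a) The degree is 4 — a generic line meets the curve in up to 4 points.
(b) Reading off the gridlines: it crosses the x-axis at the gridline x = 0; one y-axis crossing is at y = 0.
(c) Putting this together gives p.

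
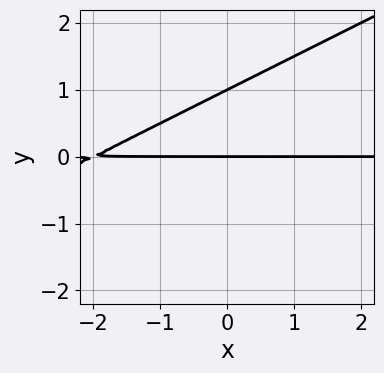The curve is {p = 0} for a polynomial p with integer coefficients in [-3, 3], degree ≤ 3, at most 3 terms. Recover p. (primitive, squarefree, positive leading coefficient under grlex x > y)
x*y - 2*y^2 + 2*y

(a) The degree is 2 — no degree-1 curve has this shape.
(b) Reading off the gridlines: among the integer gridlines, it crosses the y-axis at y ∈ {0, 1}; the visible x-axis segment lies entirely on the curve.
(c) Solving for integer coefficients yields p as stated.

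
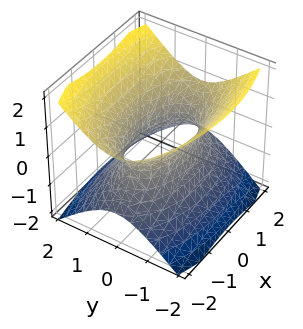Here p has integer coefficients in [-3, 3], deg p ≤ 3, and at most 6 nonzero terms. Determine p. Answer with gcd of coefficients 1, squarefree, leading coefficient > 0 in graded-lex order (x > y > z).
1. deg p = 2.
2. Symmetries: mirror symmetry x ↦ −x ⇒ only even powers of x; mirror symmetry z ↦ −z ⇒ only even powers of z; the y ↦ −y reflection is a symmetry, so y appears only in even powers.
3. From the visible intercepts: the surface avoids every integer z-axis point in the box.
4. Fitting integer coefficients to these (and the overall shape) gives p.

x^2 + 3*y^2 - 3*z^2 - 2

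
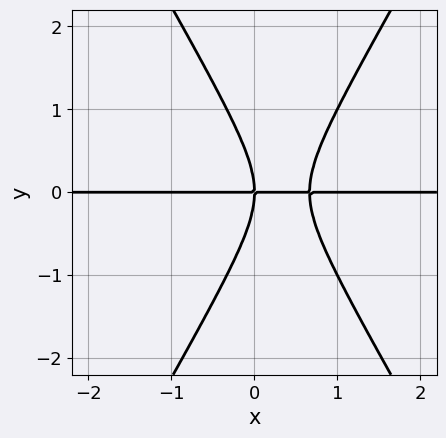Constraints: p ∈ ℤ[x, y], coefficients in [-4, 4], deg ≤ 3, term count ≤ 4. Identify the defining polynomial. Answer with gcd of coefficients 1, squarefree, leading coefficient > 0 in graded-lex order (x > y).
(a) The degree is 3 — a generic line meets the curve in up to 3 points.
(b) From the axis intercepts and sections: it meets the y-axis at y = 0 (among the integer gridlines); the visible x-axis segment lies entirely on the curve.
(c) Fitting integer coefficients to these (and the overall shape) gives p.

3*x^2*y - y^3 - 2*x*y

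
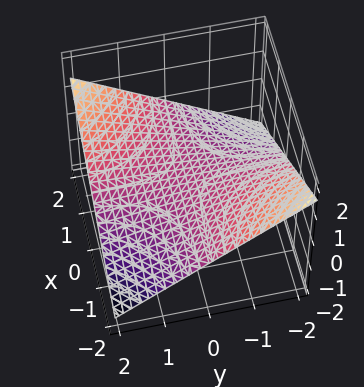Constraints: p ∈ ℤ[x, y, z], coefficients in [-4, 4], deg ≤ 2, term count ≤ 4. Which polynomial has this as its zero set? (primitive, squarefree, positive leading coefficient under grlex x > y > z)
1. Degree: a hyperbolic paraboloid; a quadric, so deg p = 2.
2. From the visible intercepts: one z-axis crossing is at z = 0; the visible x-axis segment lies entirely on the surface; every point of the y-axis in the box is on the surface.
3. Solving for integer coefficients yields p as stated.

x*y - 3*z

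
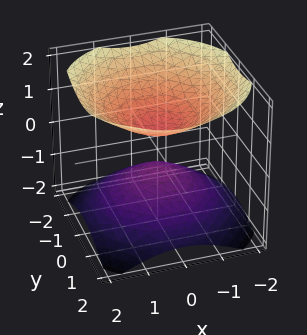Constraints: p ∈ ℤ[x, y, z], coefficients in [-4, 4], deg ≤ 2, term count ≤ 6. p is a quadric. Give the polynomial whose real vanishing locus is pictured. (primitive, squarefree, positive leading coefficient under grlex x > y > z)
2*x^2 + 2*y^2 - 3*z^2 + 1

(a) The picture has 2 separate pieces. They look like related sheets of one shape, so recover p as a whole.
(b) deg p = 2. Two separate bowl-shaped sheets opening away from each other; a quadric.
(c) Symmetries: the z ↦ −z reflection is a symmetry, so z appears only in even powers; rotational symmetry about the z-axis ⇒ p depends on x, y only through x² + y².
(d) Checking where it meets the axes: no x-intercept at any integer in the box; it misses every integer gridline on the y-axis; a circular section at z = -1 has radius exactly 1.
(e) Solving for integer coefficients yields p as stated.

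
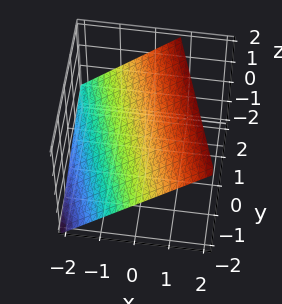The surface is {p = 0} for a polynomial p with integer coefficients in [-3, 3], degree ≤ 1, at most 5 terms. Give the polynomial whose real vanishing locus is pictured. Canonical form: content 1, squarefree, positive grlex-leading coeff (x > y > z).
3*x + y - 3*z + 2

1. The degree is 1 — the surface is flat (a plane).
2. Observable constraints: one y-axis crossing is at y = -2.
3. Solving for integer coefficients yields p as stated.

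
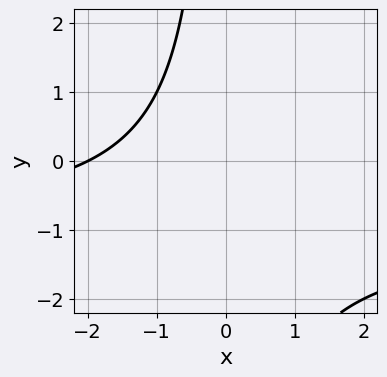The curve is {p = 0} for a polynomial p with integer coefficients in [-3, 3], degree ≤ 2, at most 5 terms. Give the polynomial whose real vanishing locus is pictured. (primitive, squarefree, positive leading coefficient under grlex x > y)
x*y + x + 2

The degree is 2 — a generic line meets the curve in up to 2 points.
Checking where it meets the axes: it misses every integer gridline on the y-axis; it meets the x-axis at x = -2 (among the integer gridlines).
Matching integer coefficients to the picture gives p.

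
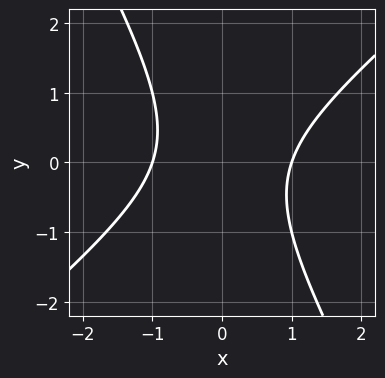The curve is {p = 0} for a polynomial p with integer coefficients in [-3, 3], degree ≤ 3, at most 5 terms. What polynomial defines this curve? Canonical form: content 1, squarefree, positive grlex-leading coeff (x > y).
3*x^2 - 2*x*y - 2*y^2 - 3

1. Degree: a generic line meets the curve in up to 2 points, so deg p = 2.
2. From the axis intercepts and sections: the curve avoids every integer y-axis point in the box; among the integer gridlines, it crosses the x-axis at x ∈ {-1, 1}.
3. The integer polynomial consistent with all of this is the stated p.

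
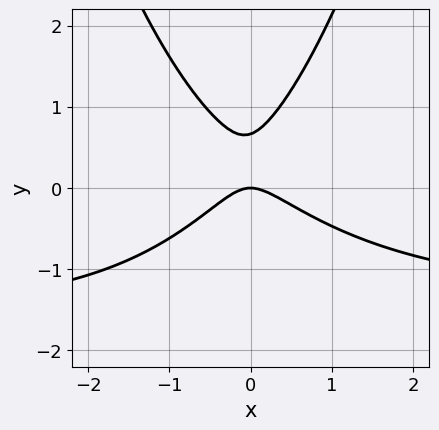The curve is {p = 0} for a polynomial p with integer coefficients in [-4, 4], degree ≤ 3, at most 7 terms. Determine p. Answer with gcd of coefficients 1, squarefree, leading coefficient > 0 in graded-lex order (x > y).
2*x^2*y + 3*x^2 + x*y - 3*y^2 + 2*y

(a) Degree: a generic line meets the curve in up to 3 points, so deg p = 3.
(b) From the visible intercepts: it meets the y-axis at y = 0 (among the integer gridlines); it crosses the x-axis at the gridline x = 0.
(c) The integer polynomial consistent with all of this is the stated p.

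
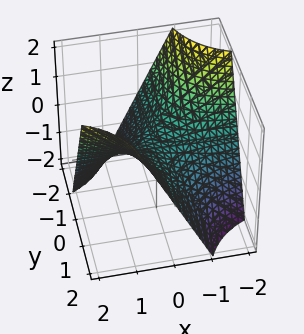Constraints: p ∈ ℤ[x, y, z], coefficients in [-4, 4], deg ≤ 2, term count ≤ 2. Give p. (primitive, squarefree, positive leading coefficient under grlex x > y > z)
x*y - z

Degree: a hyperbolic paraboloid; a quadric, so deg p = 2.
From the visible intercepts: the visible x-axis segment lies entirely on the surface; it crosses the z-axis at the gridline z = 0; every point of the y-axis in the box is on the surface.
Solving for integer coefficients yields p as stated.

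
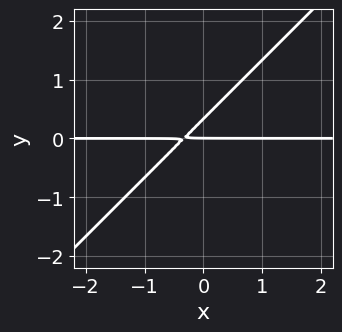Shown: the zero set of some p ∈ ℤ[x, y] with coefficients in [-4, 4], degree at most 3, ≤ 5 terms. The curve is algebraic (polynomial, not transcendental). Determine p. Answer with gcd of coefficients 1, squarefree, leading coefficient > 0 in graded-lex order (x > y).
First, degree: no degree-1 curve has this shape, so deg p = 2.
Then, against the integer gridlines: the visible x-axis segment lies entirely on the curve; one y-axis crossing is at y = 0.
Finally, matching integer coefficients to the picture gives p.

3*x*y - 3*y^2 + y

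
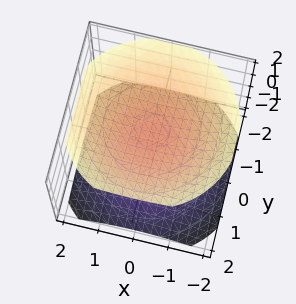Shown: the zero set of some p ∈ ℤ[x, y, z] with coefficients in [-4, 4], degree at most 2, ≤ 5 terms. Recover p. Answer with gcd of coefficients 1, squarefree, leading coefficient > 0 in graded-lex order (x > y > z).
There are 2 components. Treating them together as one polynomial.
Degree: a generic line meets the surface in up to 2 points, so deg p = 2.
Symmetry: every cross-section ⟂ z is a circle, so x, y appear only via x² + y².
Reading off the gridlines: it misses every integer gridline on the x-axis; the surface avoids every integer y-axis point in the box.
Putting this together gives p.

x^2 + y^2 - 2*z^2 + 3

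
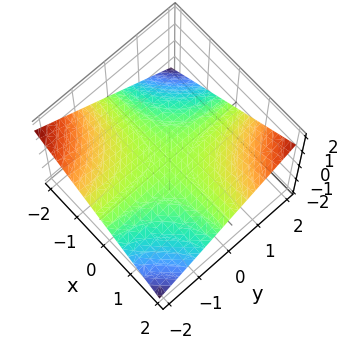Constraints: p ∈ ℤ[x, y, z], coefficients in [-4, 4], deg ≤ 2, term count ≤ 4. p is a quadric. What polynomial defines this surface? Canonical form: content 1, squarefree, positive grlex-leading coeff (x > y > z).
Degree: a saddle surface; a quadric, so deg p = 2.
From the visible intercepts: every point of the x-axis in the box is on the surface; it meets the z-axis at z = 0 (among the integer gridlines); the visible y-axis segment lies entirely on the surface.
Solving for integer coefficients yields p as stated.

x*y - 3*z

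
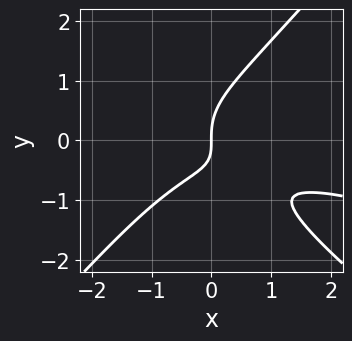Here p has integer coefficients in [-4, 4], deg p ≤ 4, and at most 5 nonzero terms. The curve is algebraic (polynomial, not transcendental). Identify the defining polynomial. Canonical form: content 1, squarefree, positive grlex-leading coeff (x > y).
x^3 + 3*x^2*y - 3*y^3 + 3*x*y + 3*x

(a) deg p = 3.
(b) From the axis intercepts and sections: it meets the x-axis at x = 0 (among the integer gridlines); it crosses the y-axis at the gridline y = 0.
(c) Matching integer coefficients to the picture gives p.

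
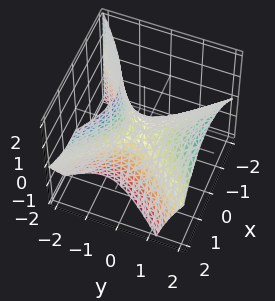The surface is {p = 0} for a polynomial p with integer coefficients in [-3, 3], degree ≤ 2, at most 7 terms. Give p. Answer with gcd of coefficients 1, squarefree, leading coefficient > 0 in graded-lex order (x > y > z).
2*x^2 - x*z - 2*y^2 + 2*y*z + 2*z

Degree: the shape is more complex than any degree-1 surface, so deg p = 2.
From the visible intercepts: it meets the y-axis at y = 0 (among the integer gridlines); one x-axis crossing is at x = 0.
Matching integer coefficients to the picture gives p.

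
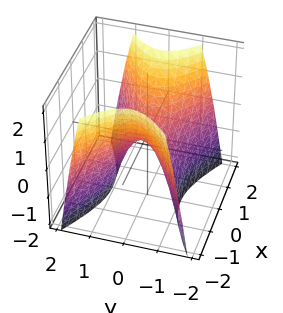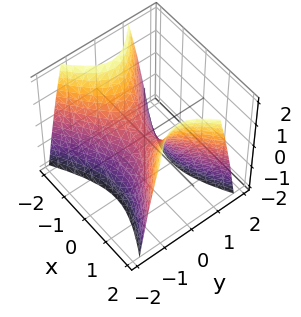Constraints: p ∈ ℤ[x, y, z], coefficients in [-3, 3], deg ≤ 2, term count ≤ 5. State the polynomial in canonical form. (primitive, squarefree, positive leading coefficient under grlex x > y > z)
First, degree: a hyperbolic paraboloid; a quadric, so deg p = 2.
Then, symmetries: mirror symmetry y ↦ −y ⇒ only even powers of y; mirror symmetry x ↦ −x ⇒ only even powers of x.
Then, from the visible intercepts: it crosses the z-axis at the gridline z = 0; it crosses the y-axis at the gridline y = 0; it crosses the x-axis at the gridline x = 0.
Finally, solving for integer coefficients yields p as stated.

x^2 - 2*y^2 - z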